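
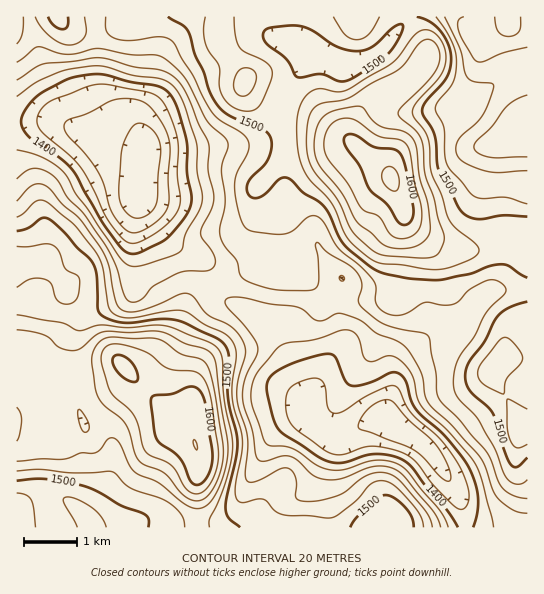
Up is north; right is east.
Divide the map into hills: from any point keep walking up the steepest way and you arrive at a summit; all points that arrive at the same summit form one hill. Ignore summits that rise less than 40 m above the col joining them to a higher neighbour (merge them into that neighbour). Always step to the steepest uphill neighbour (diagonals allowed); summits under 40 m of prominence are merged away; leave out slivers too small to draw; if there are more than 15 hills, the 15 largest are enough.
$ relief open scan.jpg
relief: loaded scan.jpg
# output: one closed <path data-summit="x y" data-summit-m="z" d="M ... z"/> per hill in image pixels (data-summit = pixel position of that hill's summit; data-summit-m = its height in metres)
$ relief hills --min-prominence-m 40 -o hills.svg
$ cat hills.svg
<path data-summit="391 179" data-summit-m="1626" d="M527 16l-510 0-1 105 43 0 16 8 39 10 25 10 4 4-3 12 0 26 4 16 5 8 26 30 23 11 9 7 10 27 10 11 20 10 29 19 25 56 3 8-1 17 4 8 16 14 12 6 6 0 26-16 14-4 7 0-1-9 6-21 3-24 10-13 31-21 26-8 14-20 13-11 15-3 23 1z"/><path data-summit="195 445" data-summit-m="1620" d="M59 121l-43 1 0 405 449 1-4-25-8-17-22-35-13-11-29-20-6-1-16 4-26 16-6 0-12-6-16-14-4-8 1-17-3-8-25-56-29-19-20-10-10-11-10-27-9-7-23-11-11-11-20-27-4-16 0-26 3-12-17-10-43-11z"/><path data-summit="523 427" data-summit-m="1537" d="M522 289l-32 3-13 11-14 20-24 6-9 6-30 23-5 12 0 12-8 28 1 9 35 25 12 13 25 42 6 29 62-1 0-236z"/>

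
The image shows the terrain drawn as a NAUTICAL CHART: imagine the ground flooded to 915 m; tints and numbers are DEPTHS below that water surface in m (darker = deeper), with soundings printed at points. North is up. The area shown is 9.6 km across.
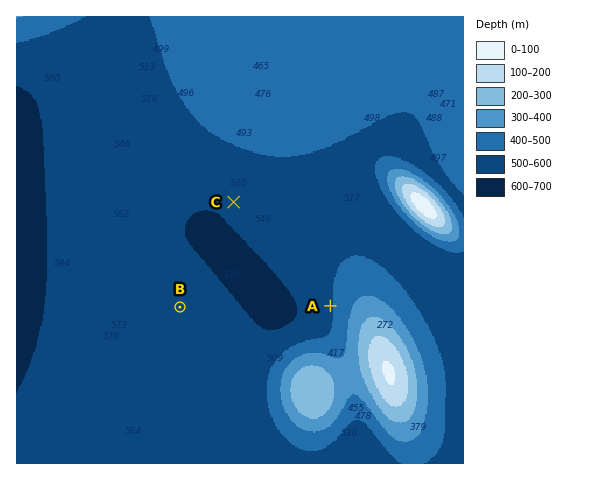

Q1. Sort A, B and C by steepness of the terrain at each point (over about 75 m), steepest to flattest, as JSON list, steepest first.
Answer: ["A", "C", "B"]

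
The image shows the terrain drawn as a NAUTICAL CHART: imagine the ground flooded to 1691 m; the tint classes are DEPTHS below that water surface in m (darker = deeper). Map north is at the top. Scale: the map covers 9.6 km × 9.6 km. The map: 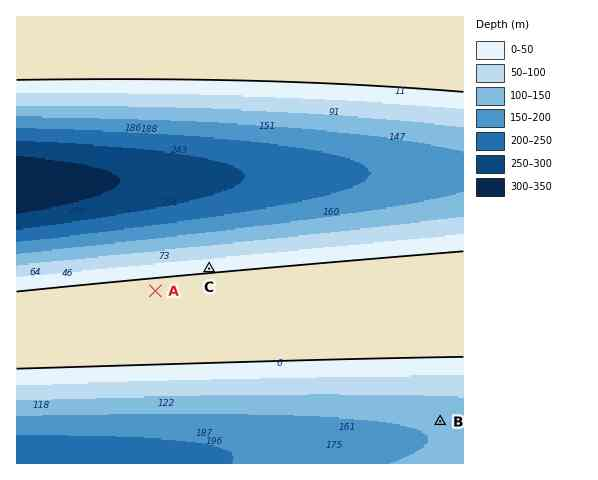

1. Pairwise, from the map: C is lower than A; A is higher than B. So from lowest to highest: B C A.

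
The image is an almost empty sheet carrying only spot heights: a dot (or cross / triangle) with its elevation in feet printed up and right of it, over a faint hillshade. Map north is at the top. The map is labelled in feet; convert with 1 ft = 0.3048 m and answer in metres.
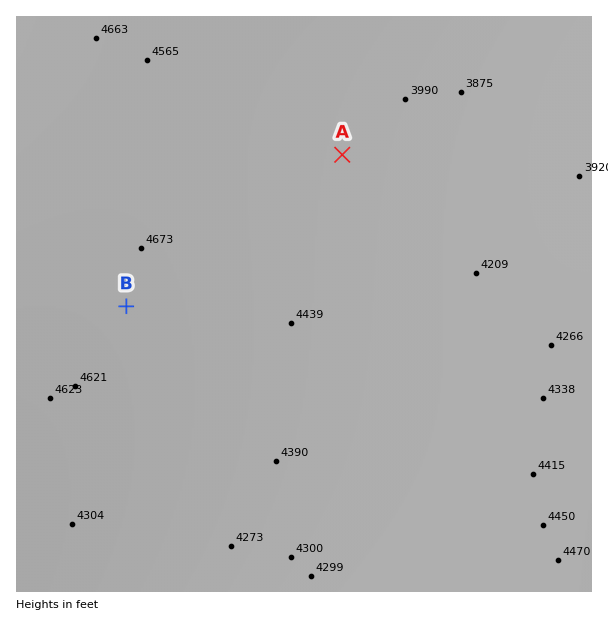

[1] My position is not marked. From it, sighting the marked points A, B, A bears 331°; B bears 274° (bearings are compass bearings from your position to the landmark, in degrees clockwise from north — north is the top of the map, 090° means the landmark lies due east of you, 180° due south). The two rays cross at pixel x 438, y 328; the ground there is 1310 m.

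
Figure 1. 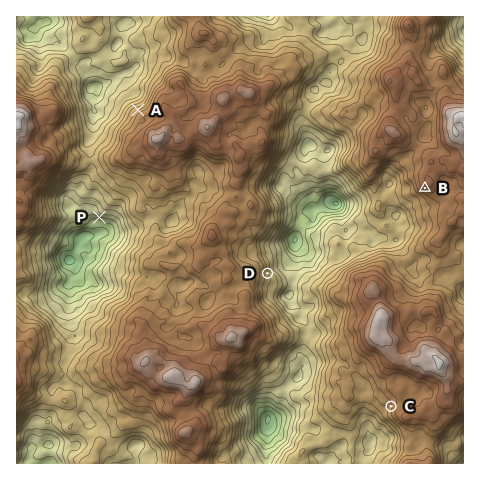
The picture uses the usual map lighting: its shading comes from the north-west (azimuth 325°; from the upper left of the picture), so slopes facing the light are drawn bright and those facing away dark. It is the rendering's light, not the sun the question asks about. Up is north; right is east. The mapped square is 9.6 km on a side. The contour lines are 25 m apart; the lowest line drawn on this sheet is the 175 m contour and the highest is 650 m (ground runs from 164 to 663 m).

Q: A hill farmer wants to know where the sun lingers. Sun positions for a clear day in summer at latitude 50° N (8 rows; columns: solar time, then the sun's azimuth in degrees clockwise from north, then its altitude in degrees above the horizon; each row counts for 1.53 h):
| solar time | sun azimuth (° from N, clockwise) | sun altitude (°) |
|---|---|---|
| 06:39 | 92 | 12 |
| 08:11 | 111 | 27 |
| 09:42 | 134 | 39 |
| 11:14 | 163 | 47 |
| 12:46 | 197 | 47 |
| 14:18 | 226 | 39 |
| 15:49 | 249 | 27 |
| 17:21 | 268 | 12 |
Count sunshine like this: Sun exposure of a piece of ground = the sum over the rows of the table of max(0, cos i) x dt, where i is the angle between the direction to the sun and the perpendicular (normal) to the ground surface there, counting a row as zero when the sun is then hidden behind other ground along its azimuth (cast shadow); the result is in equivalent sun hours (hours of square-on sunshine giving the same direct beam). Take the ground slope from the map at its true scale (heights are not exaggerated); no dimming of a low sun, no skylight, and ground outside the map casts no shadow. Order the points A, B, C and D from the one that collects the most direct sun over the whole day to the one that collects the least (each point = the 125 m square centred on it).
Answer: B > C > D > A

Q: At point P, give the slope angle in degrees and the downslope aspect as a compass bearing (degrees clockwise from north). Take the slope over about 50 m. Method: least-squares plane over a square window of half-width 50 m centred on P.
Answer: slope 21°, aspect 203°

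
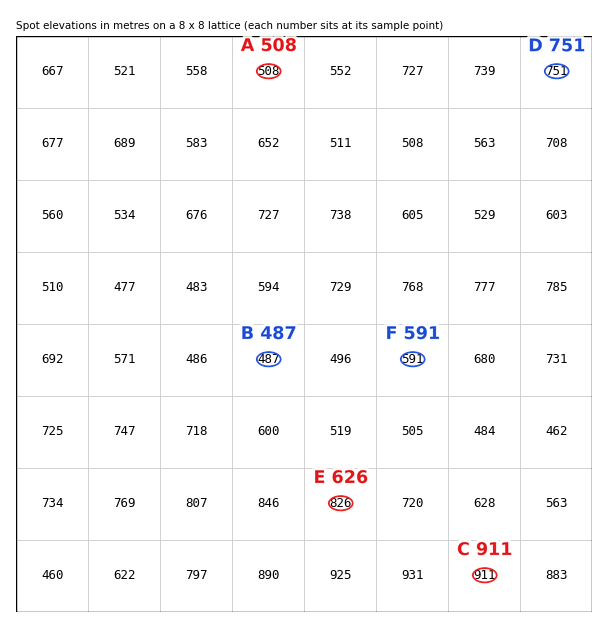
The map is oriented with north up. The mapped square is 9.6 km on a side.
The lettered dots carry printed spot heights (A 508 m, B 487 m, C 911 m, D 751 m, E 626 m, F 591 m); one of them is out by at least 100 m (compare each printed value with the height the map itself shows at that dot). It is E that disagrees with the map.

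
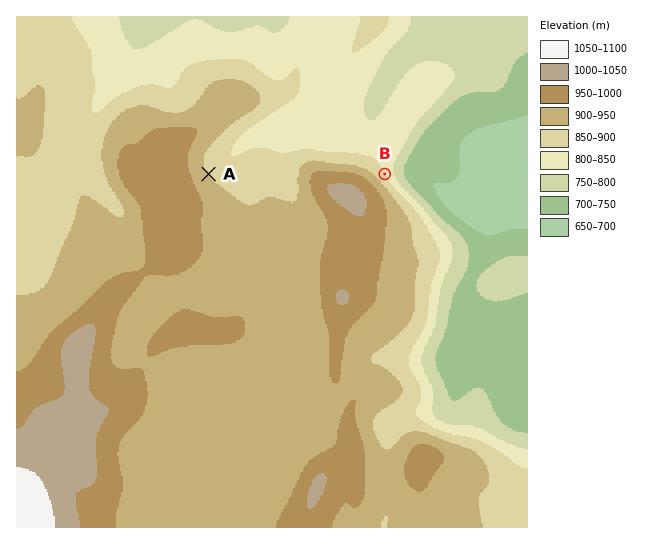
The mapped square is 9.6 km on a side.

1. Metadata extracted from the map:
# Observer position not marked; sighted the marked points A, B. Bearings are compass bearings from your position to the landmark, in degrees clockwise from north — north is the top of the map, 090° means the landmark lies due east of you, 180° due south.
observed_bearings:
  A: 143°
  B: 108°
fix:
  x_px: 152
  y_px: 98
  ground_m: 880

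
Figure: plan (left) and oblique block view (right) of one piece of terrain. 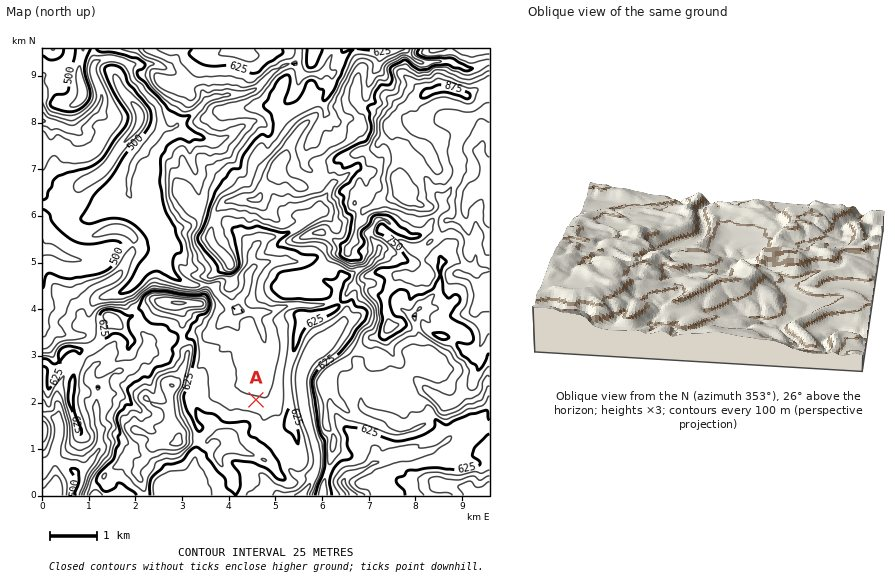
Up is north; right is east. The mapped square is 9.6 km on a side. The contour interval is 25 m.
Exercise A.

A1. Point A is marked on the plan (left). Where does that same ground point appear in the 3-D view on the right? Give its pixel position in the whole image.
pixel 735 229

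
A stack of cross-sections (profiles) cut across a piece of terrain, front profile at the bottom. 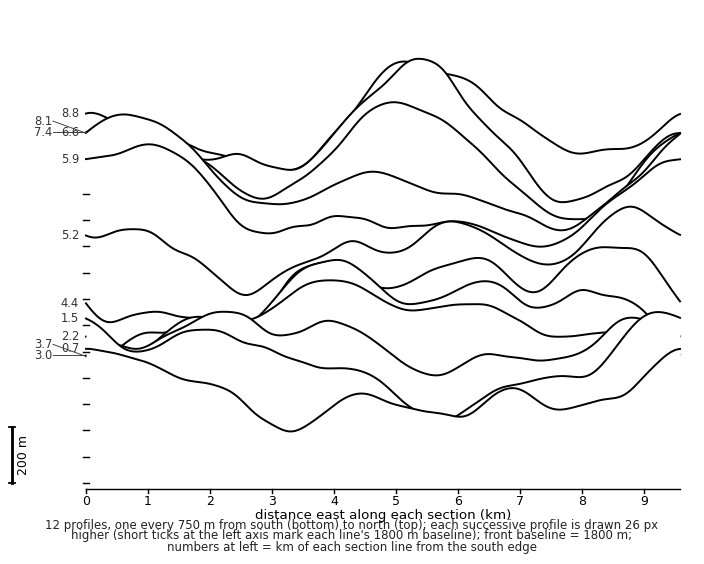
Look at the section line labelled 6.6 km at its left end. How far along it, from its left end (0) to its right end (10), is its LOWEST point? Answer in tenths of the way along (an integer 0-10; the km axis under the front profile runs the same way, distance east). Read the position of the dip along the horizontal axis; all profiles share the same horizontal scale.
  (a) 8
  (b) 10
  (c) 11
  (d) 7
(a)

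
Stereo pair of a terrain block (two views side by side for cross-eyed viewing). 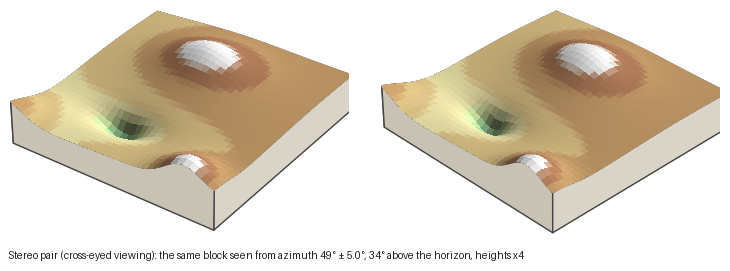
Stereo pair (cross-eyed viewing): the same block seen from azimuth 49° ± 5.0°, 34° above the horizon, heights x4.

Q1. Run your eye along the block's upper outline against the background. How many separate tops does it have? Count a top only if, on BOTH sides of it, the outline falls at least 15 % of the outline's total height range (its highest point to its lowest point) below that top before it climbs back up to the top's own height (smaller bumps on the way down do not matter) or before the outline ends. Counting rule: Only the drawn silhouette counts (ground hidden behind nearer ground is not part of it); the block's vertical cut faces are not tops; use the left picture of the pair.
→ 1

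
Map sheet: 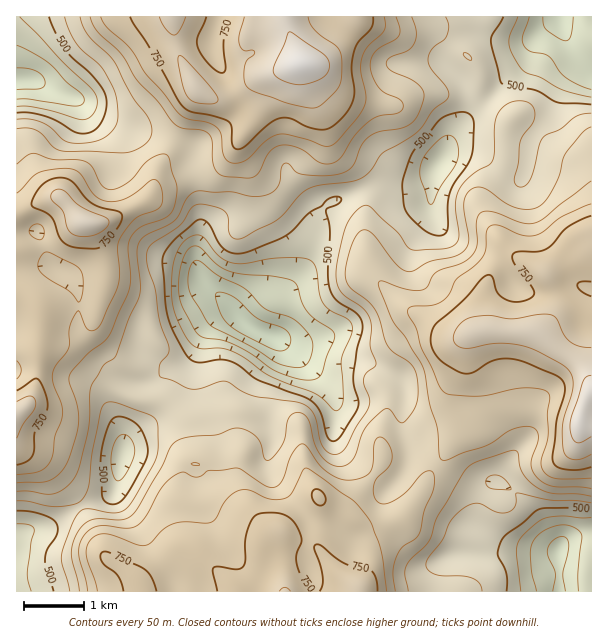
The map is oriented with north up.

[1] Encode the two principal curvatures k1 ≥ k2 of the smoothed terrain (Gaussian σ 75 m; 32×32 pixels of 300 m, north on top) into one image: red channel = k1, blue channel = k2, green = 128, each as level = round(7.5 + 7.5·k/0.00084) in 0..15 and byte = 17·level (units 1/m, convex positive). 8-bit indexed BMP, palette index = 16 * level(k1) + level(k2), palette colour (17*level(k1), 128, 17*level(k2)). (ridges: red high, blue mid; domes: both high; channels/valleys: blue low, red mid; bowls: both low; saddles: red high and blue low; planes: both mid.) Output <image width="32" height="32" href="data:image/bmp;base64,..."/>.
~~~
<image width="32" height="32" href="data:image/bmp;base64,Qk02CAAAAAAAADYEAAAoAAAAIAAAACAAAAABAAgAAAAAAAAEAAATCwAAEwsAAAABAAAAAAAAAIAAABGAAAAigAAAM4AAAESAAABVgAAAZoAAAHeAAACIgAAAmYAAAKqAAAC7gAAAzIAAAN2AAADugAAA/4AAAACAEQARgBEAIoARADOAEQBEgBEAVYARAGaAEQB3gBEAiIARAJmAEQCqgBEAu4ARAMyAEQDdgBEA7oARAP+AEQAAgCIAEYAiACKAIgAzgCIARIAiAFWAIgBmgCIAd4AiAIiAIgCZgCIAqoAiALuAIgDMgCIA3YAiAO6AIgD/gCIAAIAzABGAMwAigDMAM4AzAESAMwBVgDMAZoAzAHeAMwCIgDMAmYAzAKqAMwC7gDMAzIAzAN2AMwDugDMA/4AzAACARAARgEQAIoBEADOARABEgEQAVYBEAGaARAB3gEQAiIBEAJmARACqgEQAu4BEAMyARADdgEQA7oBEAP+ARAAAgFUAEYBVACKAVQAzgFUARIBVAFWAVQBmgFUAd4BVAIiAVQCZgFUAqoBVALuAVQDMgFUA3YBVAO6AVQD/gFUAAIBmABGAZgAigGYAM4BmAESAZgBVgGYAZoBmAHeAZgCIgGYAmYBmAKqAZgC7gGYAzIBmAN2AZgDugGYA/4BmAACAdwARgHcAIoB3ADOAdwBEgHcAVYB3AGaAdwB3gHcAiIB3AJmAdwCqgHcAu4B3AMyAdwDdgHcA7oB3AP+AdwAAgIgAEYCIACKAiAAzgIgARICIAFWAiABmgIgAd4CIAIiAiACZgIgAqoCIALuAiADMgIgA3YCIAO6AiAD/gIgAAICZABGAmQAigJkAM4CZAESAmQBVgJkAZoCZAHeAmQCIgJkAmYCZAKqAmQC7gJkAzICZAN2AmQDugJkA/4CZAACAqgARgKoAIoCqADOAqgBEgKoAVYCqAGaAqgB3gKoAiICqAJmAqgCqgKoAu4CqAMyAqgDdgKoA7oCqAP+AqgAAgLsAEYC7ACKAuwAzgLsARIC7AFWAuwBmgLsAd4C7AIiAuwCZgLsAqoC7ALuAuwDMgLsA3YC7AO6AuwD/gLsAAIDMABGAzAAigMwAM4DMAESAzABVgMwAZoDMAHeAzACIgMwAmYDMAKqAzAC7gMwAzIDMAN2AzADugMwA/4DMAACA3QARgN0AIoDdADOA3QBEgN0AVYDdAGaA3QB3gN0AiIDdAJmA3QCqgN0Au4DdAMyA3QDdgN0A7oDdAP+A3QAAgO4AEYDuACKA7gAzgO4ARIDuAFWA7gBmgO4Ad4DuAIiA7gCZgO4AqoDuALuA7gDMgO4A3YDuAO6A7gD/gO4AAID/ABGA/wAigP8AM4D/AESA/wBVgP8AZoD/AHeA/wCIgP8AmYD/AKqA/wC7gP8AzID/AN2A/wDugP8A/4D/AJWGdHTmprioc4eGt5eFxrZxltj7p3KVpqiouaiFlJDnhaekpvnHyKWViKeWhZallHPnldXUYnBxhIS2t3WEkOiEpqLp/tmllLi4qIWGqJeVtqZTpbW0uIJzhaWjY1JA1mFgcNP618GWp5eFhYeoyreUhIa2trjKhHR2pcWFY1CwZISwwMBAotamhoaGqNfIobS2x6ak2MaWdIWoytSSdYN1tra1olB02MmXlpfYtnG0+/e1pVGV17iFlJaUsMWXprfXt7amcHGn5pWFhbRiYbb2k5LUpoK3xpZjUoLU+9m36Miot3VQUXPnyriWx4OB+PVwobbpk4a2xpWEkLL3+MqWdZfIhmBRpNWVhXa4pWH19ECT6umCdZa4ybiEYGL4+saFp7mUcHOzpZeGh6aFk/r5gHHX5oOUpqeXl6ajoPj5+emmp6Gy9+enh4eXuLbl+OSQUaHmgqLXlYWHh4Zwkvbj9WOElLWUdJeWl6im1ceEoICU+sdgg+aml4Z2dVJg96L1hHV1lqeWpKSmytm2YmCCpaXFomFz1qenZWR1luTluOmnxpWjdKf4sqPpuJFgcnSVpsa3k8bauaeWlrfX1paW13aV6ZZy19ZkcqFwgGBzlHJAk8aGxbjJ2ef32LiGZKbJloTop3LmpHSGcHC3uLWopVKSxunmpainp5Wnt6eWt6mWhMfYpdeVYnJwhLeXlZTU2eb21oRjhbalU3GylXWVhXN0p+m3lcZQcKO0k4RkcrbsyNeEpNfW2NdxptqFdaaDgoPE5pVSxFBw2ciWhoaRk9nZp2OjpoOz5Mbnx6WXlZDVyNWycWGyYKDr26eWppSBx+mXhpRSUIL556S0x5iTMLb7+/jDttmxkLa3t6eEhZK26IaXdWCD9viWc5XJ6PT19/WTwvT666Byk4SWuIVycYLVhZVjgMj4tWRTZJWFhej9t0FChfm30sWXlramxYNxkKKWppOgx/mlY1R1lYWVw7f2tIWE6LWDo+XGtmOT1trXpYa2YlBy1LSWdIaXhqfEgabUpnWl1XRh5/mVQVKV56VkdbV0YGGlpqd0lqiY6tqUYoK0ZHOykDCx+dajprjYlmN1tqdxgZant4SUhbnJx6RwccSVZZLmxvOUxqSGuLm5tNbbuIOSk6bryKS015GAgEBQtaV0lfz55qSWlaimlsnExcnX58SlobbJtrSkYGCShaWWlqe2+MeApdjHuKjXxnNzhpeVgce1o4SVc3CFdIaohmWmmMf2c3C2hLfr+uq1UjCBk2Km6ZeWhKeEg5aVp6eUpraXxrRRk9h0ldaWpOO0lNallbampINhlpKmlpWXlcjIl4fYp4SByJan1mRzturmtpWXh4a3p4ODcdc="/>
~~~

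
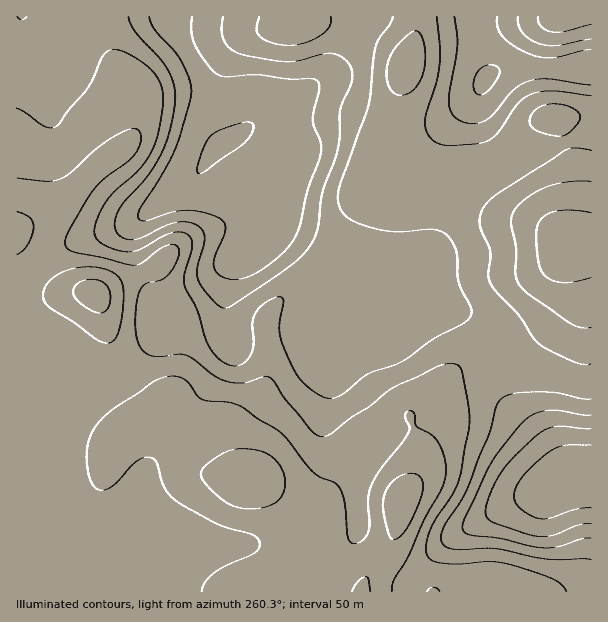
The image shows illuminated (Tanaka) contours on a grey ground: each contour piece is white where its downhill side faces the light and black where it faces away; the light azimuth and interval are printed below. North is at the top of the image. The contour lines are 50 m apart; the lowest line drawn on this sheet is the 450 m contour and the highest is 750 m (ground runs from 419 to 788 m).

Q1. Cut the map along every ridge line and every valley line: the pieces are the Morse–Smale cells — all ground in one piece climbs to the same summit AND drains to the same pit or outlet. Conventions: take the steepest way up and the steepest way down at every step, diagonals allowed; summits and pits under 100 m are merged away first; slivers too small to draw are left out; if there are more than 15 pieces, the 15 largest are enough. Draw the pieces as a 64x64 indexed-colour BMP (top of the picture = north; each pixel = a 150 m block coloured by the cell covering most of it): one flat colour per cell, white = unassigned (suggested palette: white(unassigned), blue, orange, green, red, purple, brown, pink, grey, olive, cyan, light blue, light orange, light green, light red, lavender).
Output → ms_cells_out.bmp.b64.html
<image width="64" height="64" href="data:image/bmp;base64,Qk12CAAAAAAAAHYAAAAoAAAAQAAAAEAAAAABAAQAAAAAAAAIAAATCwAAEwsAABAAAAAAAAAA////ALR3HwAOf/8ALKAsACgn1gC9Z5QAS1aMAMJ34wB/f38AIr28AM++FwDox64AeLv/AIrfmACWmP8A1bDFACIiIiIiIiIiIiIiIiIiIiIiIiIiIiIiIiIiIiIiIiIiIiIiIiIiIiIiIiIiIiIiIiIiIiIiIiIiIiIiIiIiIiIiIiIiIiIiIiIiIiIiIiIiIiIiIiIiIiIiIiIiIiIiIiIiIiIiIiIiIiIiIiIiIiIiIiIiIiIiIiIiIiIiIiIiIiIiIiIiIiIiIiIiIiIiIiIiIiIiIiIiIiIiIiIiIiIiIiIiIiIiIiIiIiIiIiIiIiIiIiIiIiIiIiIiIiIiIiIiIiIiIiIiIiIiIiIiIiIiIiIiIiIiIiIiIiIiIiIiIiIiIiIiIiIiIiIiIiIiIiEiIiIiIiIiIiIiIiIiIiIiIiIiIiIiIiIiIiIiIiIhESIiIiIiIiIiIiIiIiIiIiIiIiIiIiIiIiIiIiIiIhEREiIiIiIiIiIiIiIiIiIiIiIiIiIiIiIiIiIiIiIhEREREREREiIiIiIiIiIiIiIiIiIiIiIiIiIiIiIiIhERERERERERIiIiIiIiIiIiIiIiIiIiIiIiIiIiIiEREREREREREREiIiIiIiIiIiIiIiIiIiIiIiIiIiIhERERERERERERERIiIiIiIiIiJmYiIiIiIiIiIiIiIhEREREREREREREREiIiIiIiIiImZiIiIiIiIiIiIiIhERERERERERERERESIiIiIiIiImZmIiIiIiIiIiIiIhERERERERERERERERIiIiIiIiIiZmYiIiIiIiIiIiIhERERERERERERERERIiIiIiIiIiZmZiIiIiIiIiIiEREREREREREREREREREiIiIiIiIiJmZmIiIiIiIiIiERERERERERERERERERESIiIiIiIiJmZmYiIiIiIiIiIRERERERERERERERERERESIiIiIiImZmZiIiIiIiIiIREREREREREREREREREREREiIiIiIiZmZmIiIiIiIiIhERERERERERERERERERERESIiIiIiJmZmYiIiIiIiIhEREREREREREREREREREREREiIiIiImZmZiIiIiIiIhERERERERERERERERERERERERIiIiIiZmZmIiIiIiIhERERERERERERERERERERERERESIiIiZmZmYiIiIiIiERERERERERERERERERERERERERERERJmZmZiIiIiIiEREREREREREREREREREREREREREREREzZmZmIiIiIiIREREREREREREREREREREREREREREREzM2ZmYiIiIiIhEREREREREREREREREREREREREREREzMzNmZiIiIiIiERERERERERERERERERERERERERERMzMzM2ZmIiIiIiERERERERERERERERERERERERERMzMzMzMzNmYREiIiIRERERERERERERERERERERERETMzMzMzMzM2ZhEREREREREREREREREREREREREREREzMzMzMzMzMzNmEREREREREREREREREREREREREREREzMzMzMzMzMzNmYRERERERERERERERERERERERERERERMzMzMzMzMzM2ZhERERERERERERERERERERERERERERETMzMzMzMzMzZmEREREREREREREREREREREREREREREREzMzMzMzMzNmYRERERERERERERERERERERERERERERERMzMzMzMzMzMxEREREREREREREREREREREREREREREREzMzMzMzM0QzERERERERERERERERERERERERERERERERMzMzMzM0RDMREREREREREREREREREREREREREREREREzMzMzREREMxERERERERERERERERERERERERERERERERMzNEREREQzERERERERERERERERERERERERERERERERETRERERERDMRERERERERERERERERERERERERERERERERREREREREMxERERERERERERERERERERERERERERVVVVVUREREREQzERERERERERERERERERERERERERFVVVVVVVVERERERDMREREREREREREREREREREREREREVVVVVVVVUREREREMxERERERERERERERERERERERERERVVVVVVVVVEREREQzEREREREREREREREREREREREREREVVVVVVVVEREREQzMRERERERERERERERERERERERERERVVVVVVVURERERDMxERERERERERERERERERERERERERFVVVVVVVREREREMzERERERERERERERERERERERERERERVVVVVVREREREMzMRERERERERERERERERERERERERERFVVVVVVERERERERBEREREREREREREREREREREREREREVVVVVVUREREREREERERERERERERERERERERERERERERFVVVVVREREREREQREREREREREREREREREREREREREREVVVVVVURERERERBERERERERERERERERERERERERERERVVVVVVREREREREERERERERERERERERERERERERERERFVVVVVV3d3d3d3cRERERERERERERERERERERERERERERVVVVVXd3d3d3dxERERERERERERERERERERERERERERFVVVVVd3d3d3d3EREREREREREREREREREREREREREREVVVVVd3d3d3d3cRERERERERERERERERERERERERERERFVVVV3d3d3d3dxEREREREREREREREREREREREREREREVVVVXd3d3d3d3"/>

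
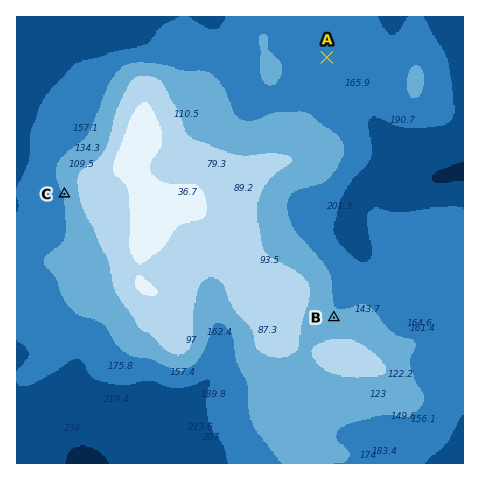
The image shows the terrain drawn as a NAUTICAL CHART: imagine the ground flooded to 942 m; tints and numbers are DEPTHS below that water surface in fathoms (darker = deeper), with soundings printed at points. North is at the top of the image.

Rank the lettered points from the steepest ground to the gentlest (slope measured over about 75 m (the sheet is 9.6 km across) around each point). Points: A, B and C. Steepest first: C B A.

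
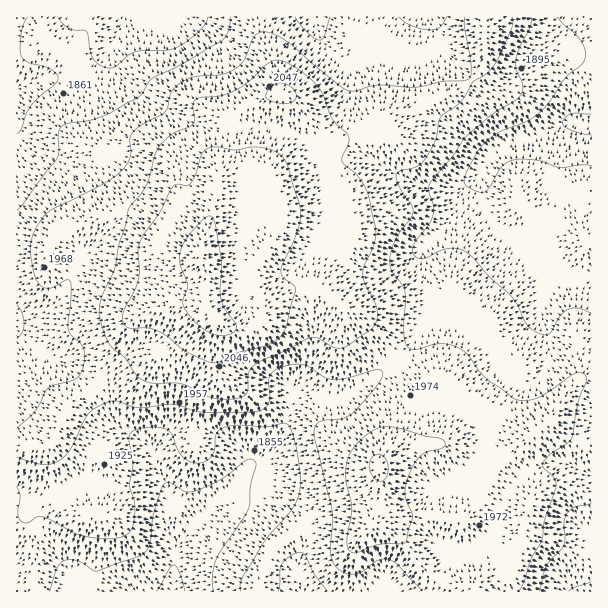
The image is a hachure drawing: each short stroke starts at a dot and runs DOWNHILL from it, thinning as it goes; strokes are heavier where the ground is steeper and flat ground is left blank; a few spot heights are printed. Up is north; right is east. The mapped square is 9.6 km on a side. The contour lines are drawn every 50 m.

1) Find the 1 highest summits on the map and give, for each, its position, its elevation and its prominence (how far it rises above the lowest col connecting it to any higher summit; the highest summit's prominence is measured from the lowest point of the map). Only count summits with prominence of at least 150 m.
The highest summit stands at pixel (201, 255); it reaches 2138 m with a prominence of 349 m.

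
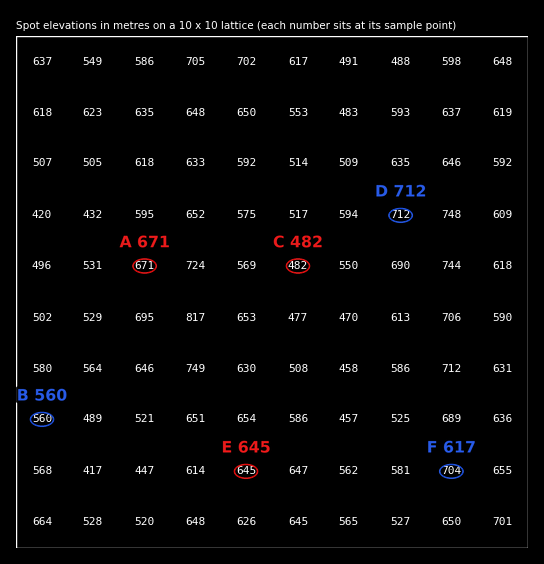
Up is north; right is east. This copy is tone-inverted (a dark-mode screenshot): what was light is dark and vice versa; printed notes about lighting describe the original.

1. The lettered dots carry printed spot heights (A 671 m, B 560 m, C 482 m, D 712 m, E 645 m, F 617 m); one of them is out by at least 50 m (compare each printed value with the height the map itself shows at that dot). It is F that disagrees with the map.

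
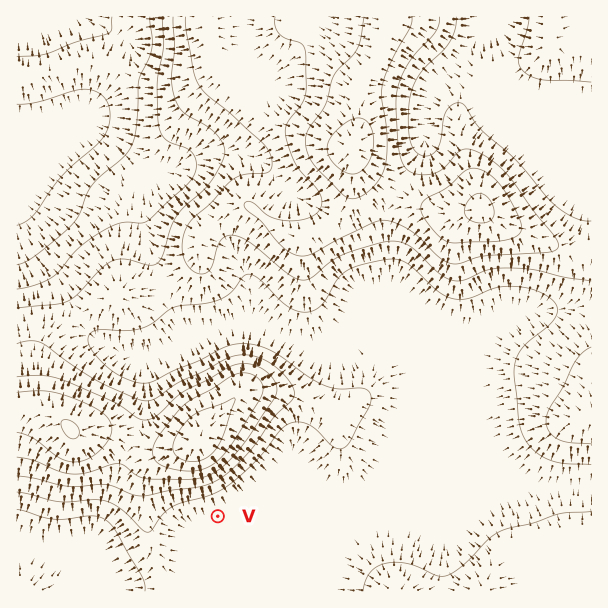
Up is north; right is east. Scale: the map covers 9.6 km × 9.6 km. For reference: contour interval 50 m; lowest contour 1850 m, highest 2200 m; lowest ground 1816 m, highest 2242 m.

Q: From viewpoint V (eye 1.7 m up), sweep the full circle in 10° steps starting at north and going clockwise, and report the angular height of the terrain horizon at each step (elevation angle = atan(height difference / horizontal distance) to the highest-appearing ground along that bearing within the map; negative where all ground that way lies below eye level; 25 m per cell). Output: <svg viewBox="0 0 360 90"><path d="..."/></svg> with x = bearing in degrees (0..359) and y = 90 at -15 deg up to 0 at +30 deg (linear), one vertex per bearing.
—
<svg viewBox="0 0 360 90"><path d="M0 37l10 6 10 6 10 6 10 1 10 2 10 0 10 0 10 1 10 0 10 0 10-1 10 2 10 0 10 0 10 0 10 0 10 0 10 0 10 0 10 0 10 0 10 0 10-1 10-1 10-1 10 0 10-1 10-2 10-3 10-3 10-4 10-4 10-4 10-3 10 1"/></svg>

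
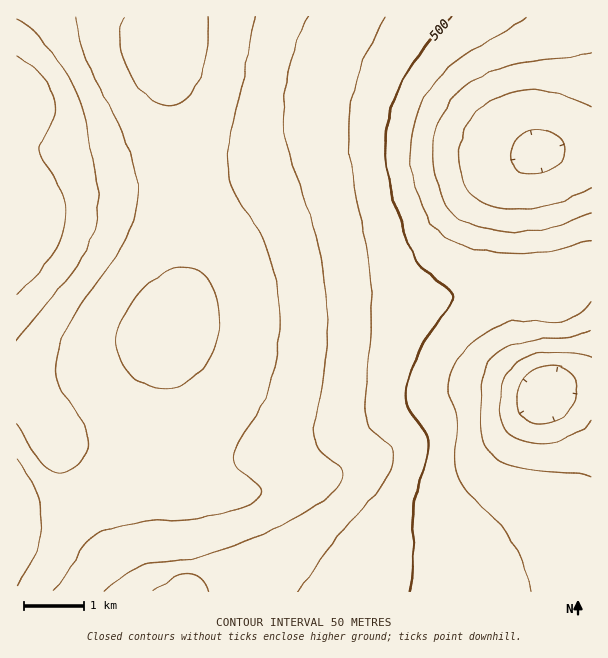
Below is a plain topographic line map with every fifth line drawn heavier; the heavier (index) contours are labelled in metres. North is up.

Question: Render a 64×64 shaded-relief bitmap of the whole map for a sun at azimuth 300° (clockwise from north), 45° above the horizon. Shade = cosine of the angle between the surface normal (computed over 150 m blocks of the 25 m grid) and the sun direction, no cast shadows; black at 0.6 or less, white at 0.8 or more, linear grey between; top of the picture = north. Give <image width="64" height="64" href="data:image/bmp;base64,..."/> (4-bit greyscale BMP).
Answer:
<image width="64" height="64" href="data:image/bmp;base64,Qk12CAAAAAAAAHYAAAAoAAAAQAAAAEAAAAABAAQAAAAAAAAIAAATCwAAEwsAABAAAAAAAAAAAAAAABEREQAiIiIAMzMzAERERABVVVUAZmZmAHd3dwCIiIgAmZmZAKqqqgC7u7sAzMzMAN3d3QDu7u4A////ADMzM0RFVmiaqph2VWZmZmZmZmZmZ3d3d3d3d3d3d3d3MzMzREVWZ4mqqXZmZmZmZmZmZmZmd3d3d3d3d3d3d3dDMzRERVVmd4iId2ZmZmZmZmZmZmZnd3d3d3d3d3d3d0RERERFVWZnd3d2ZmZmZmZmZmZmZmZ3d3d3d3d3d3d3REREREVVVmZ2ZmZmZmZmZmZmZmZmZmd3d3d3d3d3d3dVRERFVVVVVmZmVVVVVVVVVVZmZmZmZnd3d3d3d3d3d1VVVVVVVVVVVVVVVURERERVVVVmZmZmd3d3d3d3d3d3VVVVVVVVRFVVVVVEREREREREVVVWZmZnd3d3eIiHd3dlVmZmZVVVVVVVVVREREMzMzRERFVWZmd3d3iIiIiId2Zmd3d2ZVVWZmZmZVVUREMzMzM0RFVWZnd3iIiIiIiIZmd4mId2Zmd3d3d3ZmZVVEQzMzMzRFVmZ3eIiIiIiIhWZ5qqmYh3d3iIiId3d3ZmVVRDMzMzRFVnd4iImZmIiFVnm8y6mIiIiIiIiIiId3d2ZVRDMyMzRVZ3iImZmZmYRFes3cqZiIiIiIiIiIiIiHd3ZlRDMiM0VWeImZmqqZkzRq3ty6mIh3iId3d3d3d3iIh3dlRDIiNEVniJmqqqqjM2re3LqYh3d3d3d3Zmd3d3d4d3ZlQzIjNFZ4mqu7u6MzWc3LqZiHd3d3ZmZmZmZmd3d3d3ZVQyIzRWeKu8zMtDNYq7upiHd3d3ZmZmZmZmZmZnd3d2ZUMyIzRnms3d3FRGiauqmIh3d3dmZmZVVVVVVmZmZ3dmVDIhI0aKze7tZmaJqqmYiHd3dmZmZVVVVVVVVVVmZmZlQyEBJGm97+53d4mqqZiId3d2ZmZlVVVVVVVVVVVWZmZUIQACR6zv/oiImaqZmIiHd3dmZmVVVVVVVVVEVVVVZlQxAAAli97umZmaqpmZiId3d2ZmZVVVVVVVVEREREVVVDIAAANpvd2qqqqqqZmIiHd3ZmZlVVVVVVVUREREREREMhAAAUabvLqqqqqpmZiId3dmZmVVVVVVVVREREREREMyEAAAJGiau7u7qqqZmIh3d2ZmZVVVVVVVVERVRERDMyIQAAACRnjMu7u6qqmZiId3dmZmVVVVVVVURVVVREMzIhEAAAEjVszMu7u6qpmIh3d2ZmZVVVVVVVVVVVVVRDMiIRERABI03MzMu7uqmZiId3ZmZlVVVVVVVVVVVVVUQzIiIiIhERLd3czMu7qpmYh3d2ZmZVVVVVVVVVVmZlVUQzMzRDIREd3d3czLu6qZiId3ZmZlVVVVVVVVVmZmZlVURERVVDEA3d3d3cy7qqmYh3d2ZmZVVVVVVVVWZnd3ZmVVVWd2QxDd7u3d3Mu6qZiId3ZmZlVVVVVVVVZnd3d3dmZmeIdkId3u7u3dzLuqmYh3d2ZmZVVVVVVVVmd3iIiHd3eImYZC3e7u7t3My6qZmId3ZmZlVVVVVVVVZ3eIiIiIiJmamGTd3u7u3dzLuqmYh3d2ZmZVVVVVVVVmd4iJmZmZmqqpds3d7u7t3Mu6qZiId3ZmZmVVVVVVVWZ3iJmZqqqqu7qYzN3e7t3cy7qpmYh3d2ZmZlVVVVVVVmd4iZqqqru7y6m7zd3d3dzLuqmZiId3ZmZmZVVVVVVVZniJmqu7u7zMy6u8zd3d3Mu6qZiIh3d2ZmZmZVVVVVVWZ4iaq7u8zN3cmrvM3d3cy7qpmIiHd3ZmZmZmVVVVVFVmeJmqu8zM3d2Zq7zM3czLuqmYiHd3d2ZmZmZVVVVERFVniaq7vMzd3Ymau8zMzLu6mYiHd3d3ZmZmZlVVVERERWZ4mqu8zN3diJqrvMzMu6qZiHd3d3d2ZmZmVVVEQzM0VniJqrvMzd14mau7zLu7qpmId3d3d3ZmZmZVVUQzMzNFZ4iaq7zM3XiJqru7u7qpmId3dmZ3dmZmZlVUQzMzM0RWeImau8zMeImqu7u7uqmYh3ZmZmd3ZmZmVVRDMiIjNFVniJmrvMx4iaq7u7uqqZh3dmZmZmdmZmZVVEMiIiM0VWZ3iZq7u4iZqru7u6qZiHdmZmZmZmZmZlVUMyIiIjRFVmd4maq7iZqru7u7qpmIdmZVVVZmZmZmVUQzIhEiM0VWZneJmqqZqru7u7uqmYd2ZVVVVWZmZmZVRDMhERIjRFVmZ3iZmqqrvMzLu6qYh3ZlVVVVZmZmZlVEMyEREiM0VVZmeIiZqrzMzMu6qZiHZlVVVVVWZmZmVVQzIRERIjNFVWZ3iIi7vMzMy7qpmHdmVVREVVVmZmZVVDMiERESI0RVVmd4iLu8zMy7uqmYd2ZVRERFVWZmZlVUQyIRERIjNEVWZnd4u7vMy7u6qZh3ZlVERERVZmZmZVRDMiEREiIzRFVmd3eqq7u7u7qpmHdmVURERFVWZmZlVUQzIhESIjNEVVZnd5mqu7u7uqmYd2ZVREREVVZmZmVVRDMyIiIiM0RFVmZniZqru7u6qZiHZlVERERFVmZmZVVUQzMiIiMzREVWZmaJmqu7u7qpmIdmVUREREVWZmZlVVVEQzMzMzNEVVZmZomaq7u7u6qZh3ZVVERERVZmZmZVVVREQzMzRERVVmZmiZqru7u7qpmHdmVURERFVWZmZlVVVURERERERVVWZmaJmqu7u7uqmYh2ZVVEREVVZmZmVVVVVUREREVVVWZmZoiaq7u7u6qpiHdmVVREVVVmZmVVVVVVVVVVVVVVVmZm"/>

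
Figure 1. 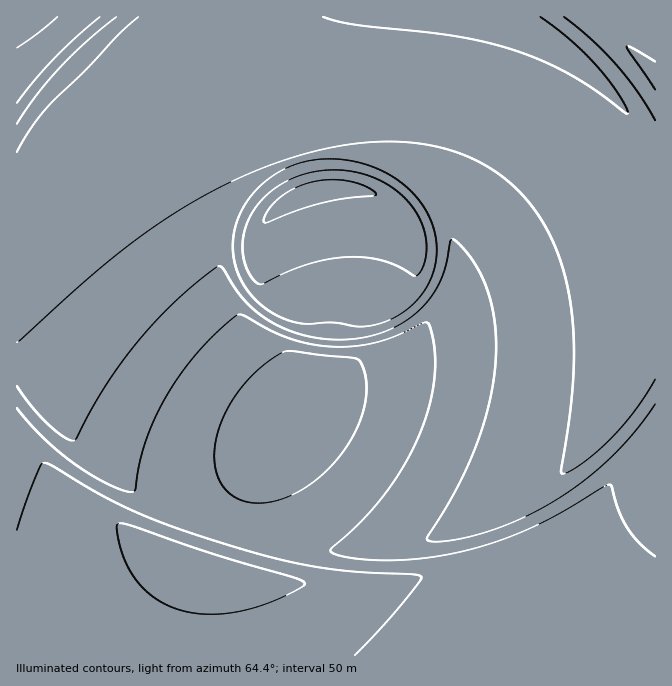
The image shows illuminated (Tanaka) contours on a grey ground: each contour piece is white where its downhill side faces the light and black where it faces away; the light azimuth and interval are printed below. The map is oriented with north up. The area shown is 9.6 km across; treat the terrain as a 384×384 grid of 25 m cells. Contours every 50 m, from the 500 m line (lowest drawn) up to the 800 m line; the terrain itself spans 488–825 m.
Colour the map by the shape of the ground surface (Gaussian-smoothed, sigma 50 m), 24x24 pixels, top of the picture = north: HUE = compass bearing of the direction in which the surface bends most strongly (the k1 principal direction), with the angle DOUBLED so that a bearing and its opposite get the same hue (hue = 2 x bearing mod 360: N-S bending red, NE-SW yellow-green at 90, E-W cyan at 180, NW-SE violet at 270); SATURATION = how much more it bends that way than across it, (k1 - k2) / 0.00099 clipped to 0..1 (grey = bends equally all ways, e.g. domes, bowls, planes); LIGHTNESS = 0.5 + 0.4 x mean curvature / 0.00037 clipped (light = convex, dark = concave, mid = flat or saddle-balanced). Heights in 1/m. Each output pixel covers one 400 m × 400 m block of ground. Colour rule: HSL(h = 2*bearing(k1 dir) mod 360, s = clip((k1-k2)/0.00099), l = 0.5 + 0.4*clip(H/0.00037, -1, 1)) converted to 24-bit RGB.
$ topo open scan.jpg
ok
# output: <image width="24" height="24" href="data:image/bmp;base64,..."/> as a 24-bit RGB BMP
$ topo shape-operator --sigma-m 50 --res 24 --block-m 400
<image width="24" height="24" href="data:image/bmp;base64,Qk32BgAAAAAAADYAAAAoAAAAGAAAABgAAAABABgAAAAAAMAGAAATCwAAEwsAAAAAAAAAAAAAgn2Bgn2Ag31/g31+hH19hH59hIB9g4F8g4N8gYJ7foJ7fIF6eoF6eoB6eoB7eoB8e4B9fIB+fYB+fYB/foB/foB/f4B/f4B/gn2Cg32Bg32BhH2AhX1/hX19hX99hYF9hIN9g4N8gIN7fYJ6eoF6eYF6eYB7eYB8eoB9e4B9fIB+fYB+fYB/foB/f4B/f4B/gXyCg3yDhH2ChX2Chn6Bhn6Ah39+iIGAhI2dkqLGo6/frLLnrKvnp5/emIzFgn2beoKBeoB9e4B+fIB+fYB/foB/foB/f4B/gHyCgXyDhH2EhX2Eh36Dhpikttjq0uf4mr/xK1/km4ITdHAOZ3EOcJISKR3isorv38P306zplYChe4B/fIB/fYB/foB/foB/fnyCgHyDgn2EgpWbvu3xqeXykDEXNBgHTC8QcFgvf3VQgYBheoBfbHpOT2csJ0APFCwHKnsU35fv7bfwl3+ZfIB/fYB/foB/fHuBfnyDj8e9w/fwhxolOAwJf05Hi3+Bi4OEi4SDiYWDhoaDgoSBfoOAfIJ/eoJ/doF7SXRECi0IF3Ye9bjtyY+8fYCAfoCAe3yCmtnAierKMggTcjdDiH+GioKIjIOIjYSHjYWGi4WFiYWFhoWEgYSCfoOCfIKBeoKBeYGBeIB/N21BBywQ5n7C3J3Afn+AktGreuSrLAcZfl5wgn+FhoGHioOJjISJjoWJjoaIjYaIi4aHiIWGhISFgYOEfoKDe4GCeoGBeYCBeX+AXnxsBywZ4HGh1Jetou+0KwgifWB4fH2Df36Eg4CGiIOIi4SJjYaKj4aKj4eJjYeJi4aIiIWHg4OFf4GEfYCDe4CCen+BeX+Ben+AY311Bywh7Z2uWhZYckNven6Be36CfX+DgICFhIKGiYSJjIaJjoeKj4eKj4eKjYaJioWJh4OIgoGFfn+EfH6Den6Cen6Ben6Be36ASHVvE1RPOBA/eX6AeX+Ben+CfICDfoGDgYKFhoSHiYWIjIaJj4eLkomalIiajoWMioOJhYGHgH+FfX2Ee32Cen2Cen2Be32Ae36AEkBFZ092eYCAeYCBeYCBeoGCfIKDf4ODg4SEhYmIsejozO3/sL//w67/7sz/7rTti4KLhICGgH6EfHyDe3yCe3yBe3yBe32AVm96eHx/eYB/eYCAeYGAeYGAeoKBfYOBgISCy/ncBf+gMQoCLSEGJCwHDTEC8wCc/M/hiICIgn6Ff3yEfXuCe3uCe3yBe3yAenyAe39+eoB+eYB+eIB+eIF/eYF/e4J/lb6Haf9XLgUih359ioSDi4OEioF/Bi0i/1JGyZuPhX6GgX2Ef3yDfXuCfHuBfHyAfH2Ae399en99eYB9eIB9eIB9eIF9eYJ95PW2EgIxZ1V6hoaBiISBiYOCioGCX2mCAxAw+OrFhn6FhH2EgXyDf3yCfXyBfXyBfXyAe398en98eYB8eIB8eIB8eIF8eIF78uKyAiI4TGp2g4R+hoV/h4OAiIGAd1Z/HAIx6ffChn6DhH2EgnyDgHyCf3yBfnyBfn2Ae397en98eYB8eYB8eIB7eIB7eIF6spSB/311AzAgcYJvg4R9hYN+hXVzMAMfcP9pnL2KhX2BhH2Cg32DgnyCgHyBf32Bfn2Adn98eoB7eYB7eYB7eIB7eIB7eIB6eIF58LHK/z/JCzMAJDADMCUDMwwANP/Iv/XVhX5+hH1/hH2Ag32Bgn2CgX2BgH2BfnqASG10eoB6eYB6eYB7eYB7eIB6eIB6eIB5eYF5z5LR7Mz/18z/zNf/zOz/mdbXhIB9hH19hH1+g31/gn2Agn2AgX2BgH2BblB4Djg6eIB5eYB6eYB6eYB7eIB7eIB6eIB6eYB5eYB5e4F6fIR8foV8goJ8goF8g398g358g319gn1+gn1/gX2AgX2AgXyAPA9AHW1fN21geYB6eYB6eYB7eYB7eYB7eYB6eYB6eYB5e4B6fYB6foF7gIF7gYF8goB8gn98gn59gn19gX1+gX1/gX1/cT5oZRld8a+6CjUlU3pneYF7eYB7eYB7eYB7eYB7eYB7eoB6e4B6fIB7foB7f4B7gYF8gYB8gX98gX59gX19gX19gX1+fFttMAgjrfG8xI2c6ZG0By0YTXhbeYF8eYB8eYB8eYB8eoB8eoB8e4B7fIB7fYB7foB8gIB8gIB8gH99gX99gX59gX59elRgLAcXjOm0kcqlfYN8ypKv7Z/SCz8XJF8sdYB5eYB9eoB9eoB9e4B9e398fH98fX98foB8f4B9gIB9gH99gH99gHt6YykvOQkUm+7RldC2gH9/"/>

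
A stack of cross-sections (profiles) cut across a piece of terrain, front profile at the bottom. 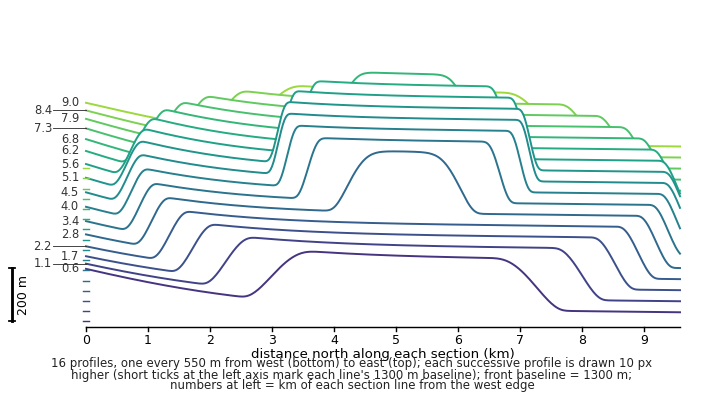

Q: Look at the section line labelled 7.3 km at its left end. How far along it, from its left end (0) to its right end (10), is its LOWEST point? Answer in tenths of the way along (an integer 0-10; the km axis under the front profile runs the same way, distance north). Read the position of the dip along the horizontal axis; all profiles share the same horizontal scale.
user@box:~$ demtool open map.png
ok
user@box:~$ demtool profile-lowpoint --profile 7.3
10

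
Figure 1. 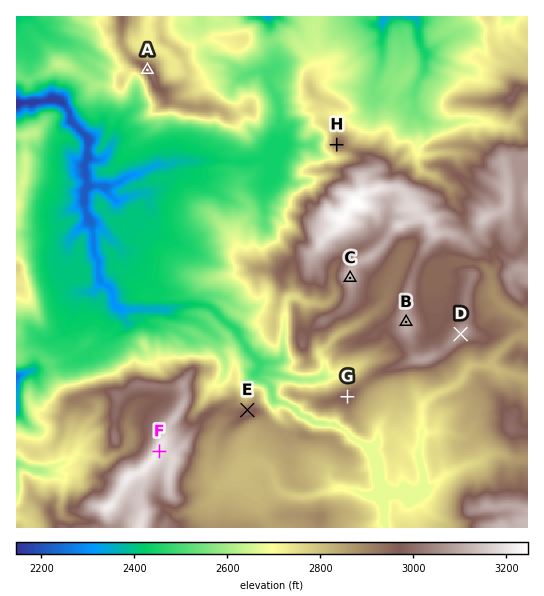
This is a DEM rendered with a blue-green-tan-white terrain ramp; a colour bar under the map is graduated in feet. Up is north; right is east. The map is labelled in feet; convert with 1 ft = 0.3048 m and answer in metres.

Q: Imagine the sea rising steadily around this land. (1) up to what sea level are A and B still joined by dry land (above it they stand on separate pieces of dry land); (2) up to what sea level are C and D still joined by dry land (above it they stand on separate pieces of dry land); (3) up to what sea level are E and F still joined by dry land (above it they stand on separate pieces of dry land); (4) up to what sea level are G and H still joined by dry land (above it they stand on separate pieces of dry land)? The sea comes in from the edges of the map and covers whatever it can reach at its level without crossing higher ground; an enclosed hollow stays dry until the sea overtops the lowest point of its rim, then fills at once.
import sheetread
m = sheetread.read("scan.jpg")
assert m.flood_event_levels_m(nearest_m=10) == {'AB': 780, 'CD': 920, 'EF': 890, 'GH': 880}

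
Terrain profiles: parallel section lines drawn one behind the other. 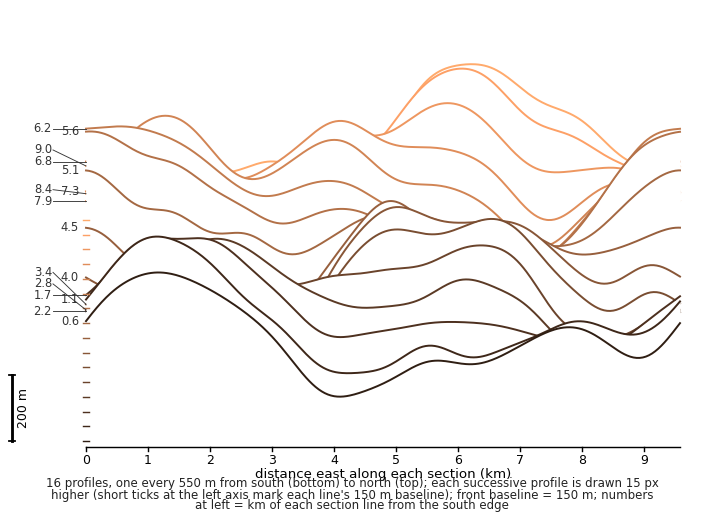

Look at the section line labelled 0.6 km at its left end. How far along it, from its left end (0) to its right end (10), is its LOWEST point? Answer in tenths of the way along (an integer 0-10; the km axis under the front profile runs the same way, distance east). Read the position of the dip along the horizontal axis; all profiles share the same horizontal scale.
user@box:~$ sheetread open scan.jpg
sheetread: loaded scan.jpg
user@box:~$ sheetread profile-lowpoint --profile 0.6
4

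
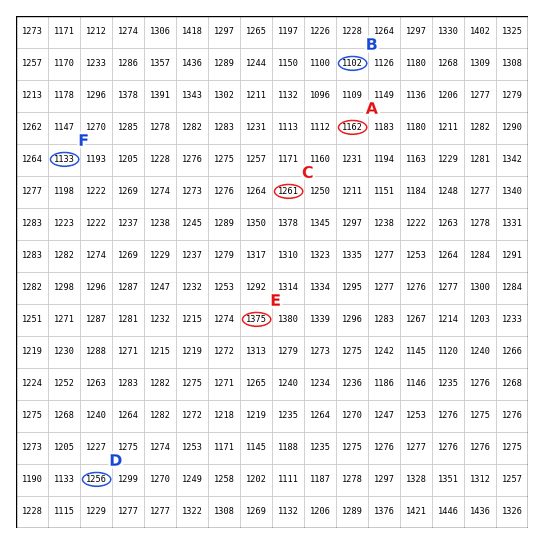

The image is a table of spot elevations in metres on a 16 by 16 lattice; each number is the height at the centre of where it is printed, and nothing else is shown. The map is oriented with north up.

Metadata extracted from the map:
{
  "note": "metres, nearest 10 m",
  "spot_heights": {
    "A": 1160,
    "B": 1100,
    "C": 1260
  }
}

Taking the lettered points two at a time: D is below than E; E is above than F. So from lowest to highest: F D E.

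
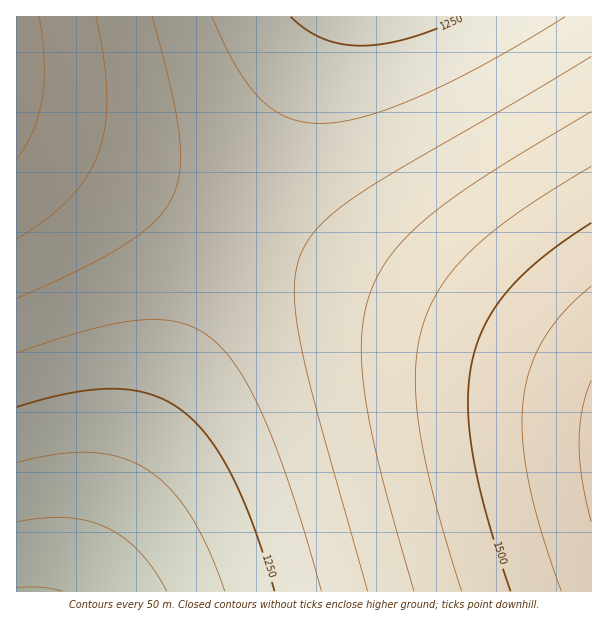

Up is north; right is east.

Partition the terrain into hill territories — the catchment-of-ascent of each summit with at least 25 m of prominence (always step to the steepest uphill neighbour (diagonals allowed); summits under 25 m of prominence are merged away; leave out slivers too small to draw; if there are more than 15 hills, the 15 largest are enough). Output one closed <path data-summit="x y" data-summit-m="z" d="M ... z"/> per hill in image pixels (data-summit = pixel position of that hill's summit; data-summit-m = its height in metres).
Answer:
<path data-summit="591 447" data-summit-m="1610" d="M591 16l-259 0-4 4-248 559-3 13 515-1z"/><path data-summit="17 59" data-summit-m="1472" d="M330 16l-314 1 1 575 59-1z"/>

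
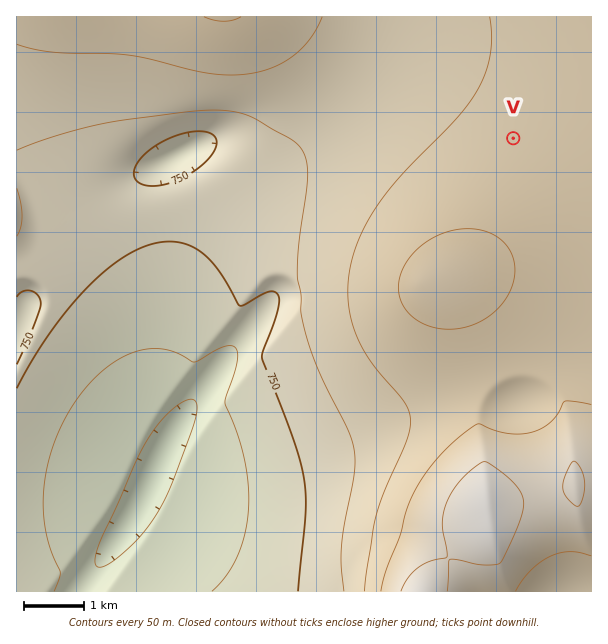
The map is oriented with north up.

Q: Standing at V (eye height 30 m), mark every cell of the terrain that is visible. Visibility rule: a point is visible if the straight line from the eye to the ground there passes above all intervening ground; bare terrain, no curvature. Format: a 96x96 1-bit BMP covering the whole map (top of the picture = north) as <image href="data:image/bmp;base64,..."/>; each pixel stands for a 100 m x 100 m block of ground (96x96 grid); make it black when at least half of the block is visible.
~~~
<image width="96" height="96" href="data:image/bmp;base64,Qk2+BAAAAAAAAD4AAAAoAAAAYAAAAGAAAAABAAEAAAAAAIAEAAATCwAAEwsAAAIAAAAAAAAA////AAAAAAAAAAAAAAAAAfwAAAAAAAAAAAAAAfwAAAAAAAAAAAAAAPgAAAAAAAAAAAAAAPgAAAAAAAAAAAAAAHgAAAAAAAAAAAAAAHAAAAAAAAAAAAAAADAAAAAAAAAAAAAAAAAAAAAAAAAAAAAAAAAAAAAAAAAAAAAAAAAAAAAAAAAAAAAAAAAAAAAAAAAAAAAAAAAAAAAAAAAAAAAAAAAAAAAAAAAAAAAAAAgAAAAAAAAAAAAAAA+BAAAAAAAAAAAAAAfx4AAAAAAAAAAAAAf//AAAAAAAAAAAAAf//4AAAAAAAAAAAAP///gAAAAAAAAAAAH///wAAAAAAAAAAAH///8AAAAAAAAAAAD///8AAAAAAAAAAAB///8AAAAAAAAAAAA///8AAAAAAAAAAAAf//8AAAAAAAAAAAAP//8AAAAAAAAAAAAEB/8AAAAAAAAAAAAAAf8AAAAAAAAAAAAAAP8AAAAAAAAAAAAAAH+AAAAAAAAAAAAAAD+AAAAAAAAAAAAAAD/AAAAAAAAAAAAAAD/gAAAAAAAAAAAAAD/gAAAAAAAAAAAAAB/wAAAAAAAAAAAAAAf4AAAAAAAAAAAAAAH8AAAAAAAAAAAAAAB8AAAAAAAAAAAAAAB+AAAAAAAAAAAAAAA/AAAAAAAAAAAAAAA/gAAAAAAAAAAAAAAfwAAAAAAAAAAAAAAfwAAAAAAAAAAAAAAP4AAAAAAAAAAAAAAP8AAAAAAAAAAAAAAH+AAAAAAAAAAAAAAH/AAAAAAAAAAAAAAH/gAAAAAAAAAAAAAH/wAAAAAAAAAAAAAH/4AAAAAAAAAAAACP/8AAAAAAAAAAAAD//+AAAAAAAAAAAAH///gAAAAAAA//gAf///wAAAAAAB////////4AAAAAAD////////8AAAAAAD////////+AAAAAAH/////////gAAAAAH/////////wAAAAAH/////////8AAAAAP/////////+AAAAAP//////////gAAAAP//////////4AAAAf//////////8AAAAf///////////gAAAf///////////4AAA/////////////AAA//////////P//4AB/////////wAf//gD/////////wAH/////////////wAB/////////////wAA/////////////4AAf////////////8AAP////////////+AAH/////////////gAH/////////////4AH/////////////+AP////////////////////////////////////////////////////////////////////////////////////////////////////////////////////////////////////////////////////////////////////////////////////////////////////////9///+P//////////9///4H//////////8///gD//////////8///AB//////////8f/+AB//////////8="/>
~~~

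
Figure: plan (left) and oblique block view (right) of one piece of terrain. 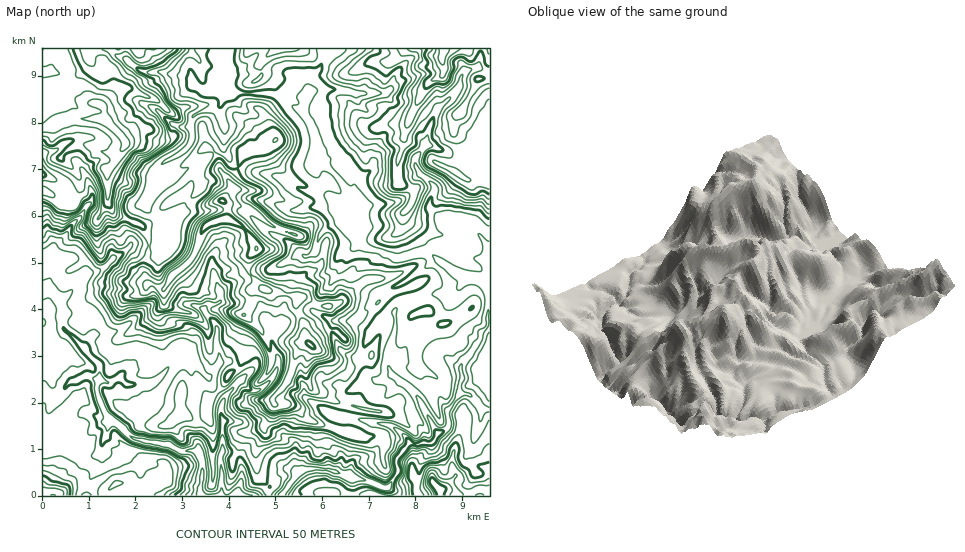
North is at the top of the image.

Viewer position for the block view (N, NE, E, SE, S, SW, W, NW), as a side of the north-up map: SE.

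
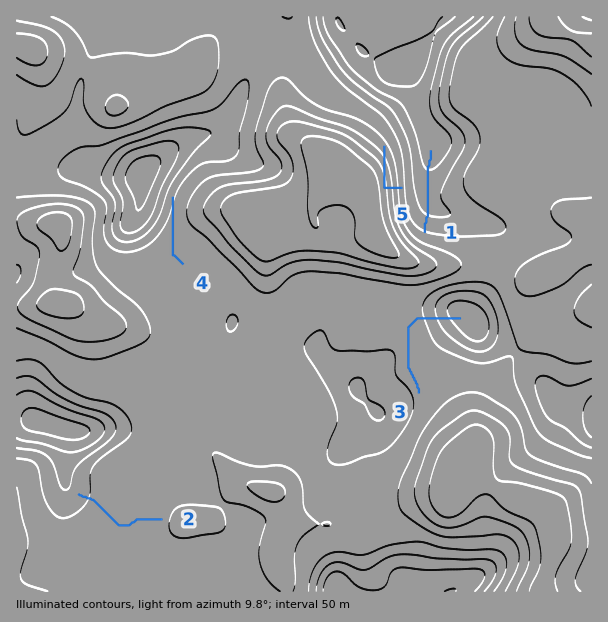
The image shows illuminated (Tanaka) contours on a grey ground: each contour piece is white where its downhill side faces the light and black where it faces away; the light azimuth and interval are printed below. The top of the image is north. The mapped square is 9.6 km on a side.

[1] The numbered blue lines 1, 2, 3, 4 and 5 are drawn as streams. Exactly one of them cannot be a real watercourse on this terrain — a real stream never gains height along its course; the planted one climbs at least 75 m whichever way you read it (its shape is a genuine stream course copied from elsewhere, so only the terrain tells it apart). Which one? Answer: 5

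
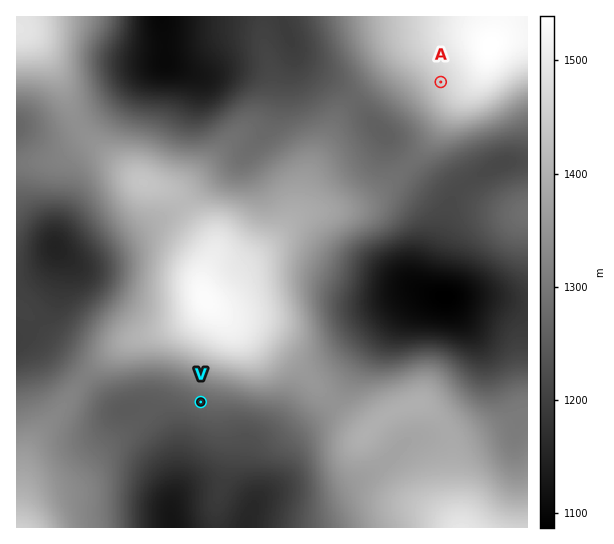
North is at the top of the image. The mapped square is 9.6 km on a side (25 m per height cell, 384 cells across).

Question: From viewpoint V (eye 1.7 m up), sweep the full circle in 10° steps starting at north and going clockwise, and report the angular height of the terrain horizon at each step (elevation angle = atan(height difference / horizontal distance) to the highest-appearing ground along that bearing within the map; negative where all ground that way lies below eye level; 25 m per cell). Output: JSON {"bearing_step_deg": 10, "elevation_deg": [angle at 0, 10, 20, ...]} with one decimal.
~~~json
{"bearing_step_deg": 10, "elevation_deg": [10.4, 11.0, 11.2, 10.8, 10.0, 8.6, 6.9, 5.1, 3.2, 1.9, 2.3, 2.1, 2.0, 0.9, -0.6, -1.9, -2.7, -2.4, -2.7, -3.5, -3.0, -1.0, 0.8, 2.1, 2.2, 1.7, 1.2, 1.1, 1.0, 1.8, 3.2, 4.4, 5.4, 6.8, 8.2, 9.4]}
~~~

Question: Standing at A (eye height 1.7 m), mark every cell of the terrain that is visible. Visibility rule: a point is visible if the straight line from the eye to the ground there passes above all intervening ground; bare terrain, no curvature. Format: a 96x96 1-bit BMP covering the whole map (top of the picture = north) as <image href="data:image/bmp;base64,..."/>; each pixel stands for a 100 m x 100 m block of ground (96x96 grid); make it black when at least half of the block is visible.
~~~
<image width="96" height="96" href="data:image/bmp;base64,Qk2+BAAAAAAAAD4AAAAoAAAAYAAAAGAAAAABAAEAAAAAAIAEAAATCwAAEwsAAAIAAAAAAAAA////AAAAAAAAAAAAAAAAAAAH//8AAAAAAAAAAAAP//8AAAAAAAAAAAAf//8AAAAAAAAAAAA///8AAAAAAAAAAA////8AAAAAAAAAAB////8AAAAAAAAAAB////8AAAAAAAAAAA////8AAAAAAAAAAAf///8AAAAAAAAAAAP///8AAAAAAAAAAAD///8AAAAAAAAAAAB///8AAAAAAAAAAAAf//8AAAAAAAAAAAAH//8AAAAAAAAAAAAD//8AAAAAAAAAAAAD//8AAAAAAAAADwAB//8AAAAAAAAAH+AB//8AAAAAAAAAH/AB//8AAAAAAAAAH/AB//8AAAAAAAAAH/gB//8AAAAAAAAAH/4B//8AAAAAAAAAH//H//8AAAAAAAAAP/////8AAAAAAAAAP/////8AAAAAAAAAf/////8AAAAAAAAA//////8AAAAAAAAB//////8AAAAAAAAD//////wAAAAAAAAH/////+AAAAAAAAAH/////wAAAAAAAAAP/////gAAAAAAAAAP////+AAAAAAAAAAP////8AAAAAAAAAAP////4AAAAAAAAAH/////gAAAAAAAAA//////AAAAAAAAAD/////8AAAAAAAAAH/////4AAAAAAAAAP/////gAAAAAAAAA//////gAAAAAAAAB//////AAAAAAAAAD/////+AAAAAAAAAD////4OAAAAAAAAAH////gAAAAAAAAAAH////AAAAAAAAAAAP///+AAAAAAAAAAAP///8AAAAAAAAAAAP///4AAAAAAAAAAAP///wAAAAAAAAAAAH///wAAAAAAAAAAAD///gAAAAAAAAAAAD///gAAAAAAAAAAAD///gAAAAAAAAAAAD///gAAAAAAAAAAAD///gAAAAAAAAAAAH///wAAAAAAAAAAAH//////gAAAAAAAAP//////gAAAAAAAA///////gAAAAAAAB///////gAAAAAAAH///////gAAAAAAA////////gAAAAAAB////////gAAAAAAD////////gAAAAAAH////////gAAAAAAP////////gAAAAAAP////////AAAAAAAf////////AAAAAAA////////+AAAAAAD////////8AAAAAAP////////4AAAAAA/////////wAAAAAB/////////gAAAAAD///w/////gAAAAAH///gf////AAAAAAP///gP////AAAAAAP///gH////AAAAAAf///gD////AAAAAAf///gD////AAAAAAf///gB////AAAAAA////gB////wAgAAA////gA///+eBwAAB////gA///gf/wACD////gAf/8AP/wAD/////gAf/gAP/wAD/////wAf8AAP/8AD/////8AfwAAP/8AD/////+A/gAAH/gAD//////g/AAABAAAD//////5+AAAAAAAD////+P/8AAAAAAAD////8H/4AAAAAAAD////8H/wAAAAAAAD////8D/AAAAAAAAD////8D8AAAAAAAAA="/>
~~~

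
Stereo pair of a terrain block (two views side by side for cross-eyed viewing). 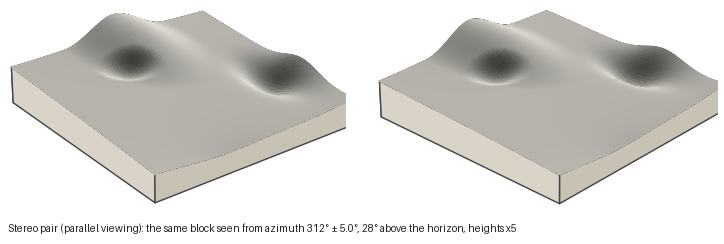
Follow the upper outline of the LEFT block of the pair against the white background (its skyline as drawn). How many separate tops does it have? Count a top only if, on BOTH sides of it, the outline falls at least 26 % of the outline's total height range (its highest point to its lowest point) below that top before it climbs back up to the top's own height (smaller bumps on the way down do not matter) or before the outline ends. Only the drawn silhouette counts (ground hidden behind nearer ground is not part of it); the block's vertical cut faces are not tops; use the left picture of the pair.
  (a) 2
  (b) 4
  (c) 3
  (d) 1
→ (d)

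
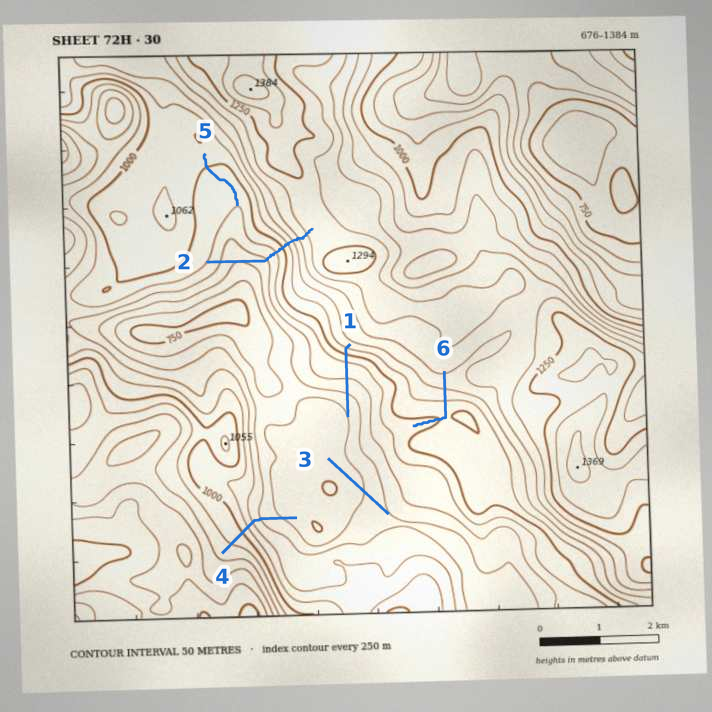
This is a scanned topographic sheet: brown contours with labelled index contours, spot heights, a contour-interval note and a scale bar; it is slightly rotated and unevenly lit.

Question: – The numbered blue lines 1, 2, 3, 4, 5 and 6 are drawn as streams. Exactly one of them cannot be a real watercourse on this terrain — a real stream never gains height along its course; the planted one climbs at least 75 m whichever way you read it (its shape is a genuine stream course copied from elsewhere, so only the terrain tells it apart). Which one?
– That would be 2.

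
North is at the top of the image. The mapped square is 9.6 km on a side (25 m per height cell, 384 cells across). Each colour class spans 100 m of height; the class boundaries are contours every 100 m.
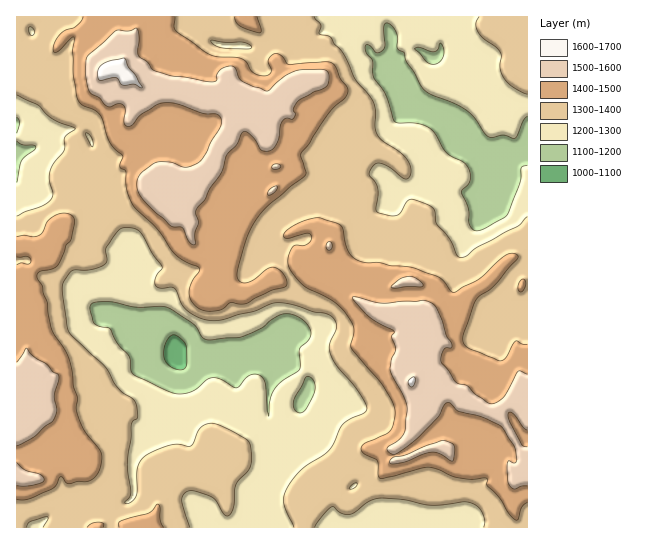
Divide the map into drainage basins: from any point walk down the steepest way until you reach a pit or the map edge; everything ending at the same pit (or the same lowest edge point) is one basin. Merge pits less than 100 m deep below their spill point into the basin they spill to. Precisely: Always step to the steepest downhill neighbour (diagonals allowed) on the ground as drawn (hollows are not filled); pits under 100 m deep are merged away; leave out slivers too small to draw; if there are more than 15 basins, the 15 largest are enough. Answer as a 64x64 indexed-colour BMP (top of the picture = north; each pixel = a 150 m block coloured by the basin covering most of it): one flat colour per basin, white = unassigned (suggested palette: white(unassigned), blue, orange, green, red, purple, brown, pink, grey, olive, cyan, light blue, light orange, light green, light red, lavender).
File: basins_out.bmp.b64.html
<image width="64" height="64" href="data:image/bmp;base64,Qk12CAAAAAAAAHYAAAAoAAAAQAAAAEAAAAABAAQAAAAAAAAIAAATCwAAEwsAABAAAAAAAAAA////ALR3HwAOf/8ALKAsACgn1gC9Z5QAS1aMAMJ34wB/f38AIr28AM++FwDox64AeLv/AIrfmACWmP8A1bDFABERERERERERERERERERERERERERERERERERERERERERERERERERERERERERERERERERERERERERERERERERERERERERERERERERERERERERERERERERERERERERERERERERERERERERERERERERERERERERERERERERERERERERERERERERERERERERERERERERERERERERERERERERERERERERERERERERERERERERERERERERERERERERERERERERERERERERERERERERERERERERERERERERERERERERERERERERERERERERERERERERERERERERERERERERERERERERERERERERERERERERERERERERERERERERERERERERERERERERERERERERERERERERERERERERERERERERERERERERERERERERERERERERERERERERERERERERERERERERERERERERERERERERERERERERERERERERERERERERERERERERERERERERERERERERERERERERERERERERERERERERERERERERERERERERERERERERERERERERERERERERERERERERERERERERERERERERERERERERERERERERERERERERERERERERERERERERERERERERERERERERERERERERERERERERERERERERERERERERERERERERERERERERERERERERERERERERERERERERERERERERERERERERERERERERERERERERERERERERERERERERERERERESERERERERERERERERERERERERERERERERERERERERIiIRERERERERERERERERERERERERERERERERERERERIiIhERERERERERERERERERERERERERERERERERERESIiIiERERERERERERERERERERERERERERERERERERIiIiIiIRERERERERERERERERERERERERERERERERESIiIiIiIhERERERERERERERERERERERERERERERERESIiIiIiIiERERERERERERERERERERERERERERERERERIiIiIiIiIRERERERERERERERERERERERERERERERERESIiIiIiIhERERERERERERERERERERERERERERERERERIiIiIiIiERERERERERERERERERERERERERERERERERIiIiIiIiIREREREREREREREREREREREREREREREREREiIiIiIiIhERERERERERERERERESIiERERERESIiIhEiIiIiIiIiERERERERERERERERERIiIiERERIiIiIiIiIiIiIiIiIREREREREREREREREREiIiIiEREiIiIiIiIiIiIiIiIhERERERERERERERERESIiIiIiESIiIiIiIiIiIiIiIiERERERERERERERERERIiIiIhERIiIiIiIiIiIiIiIiIzMxERERERERERERERESIiIiEREiIiIiIiIiIiIiIiIjMzMRERERERERERERERIiIiERESIiIiIiIiIiIiIiIiMzMxEREREREREREREREiIiIiESIiIiIiIiIiIiIiIiIzMzMRERERERERERERERIiIiIiIiIiIiIiIiIiIiIiIjMzMzERERERERERERERESIiIiIiIiIiIiIiIiIiIiIiMzMzMxERERERERERERERIiIiIiIiIiIiIiIiIiIiIiIzMzMzMzMxERERERERERESIiIiIiIiIiIiIiIiIiIiIjMzMzMzMzMzMREREREREREiIiIiIiIiIiIiIiIiIiIiMzMzMzMzMzMzMRERERERERIiIiIiIiIiIiIiIiIiIiIzMzMzMzMzMzMxEREREREREiIiIiIiIiIiIiIiIiIiIjMzMzMzMzMzMzMREREREREiIiIiIiIiIiIiIiIiIiIiMzMzMzMzMzMzMxERERERESIiIiIiIiIiIiIiIiIiIiIzMzMzMzMzMzMzERERERERIiIiIiIiIiIiIiIiIiIiIjMzMzMzMzMzMzMxERERERIiIiIiIiIiIiIiIiIiIiIiMzMzMzMzMzMzMzEREREREiIiIiIiIiIiIiIiIiIiIiIzMzMzMzMzMzMzMRERERESIiIiIiIiIiIiIiIiIiIiIjMzMzMzMzMzMzMxERERERIiIiIiIiIiIiIiIiIiIiIiMzMzMzMzMzMzMzMRERERIiIiIiIiIiIiIiIiIiIiIiIzMzMzMzMzMzMzMxERERIiIiIiIiIiIiIiIiIiIiIiIjMzMRETMzMzMxERIiIiIiIiIiIiIiIiIiIiIiIiIiIiMzMREREzMzEREREiIiIiIiIiIiIiIiIiIiIiIiIiIiIzMxERERMzIRERESIiIiIiIiIiIiIiIiIiIiIiIiIiIhERERERETIiERERIiIiIiIiIiIiIiIiIiIiIiIiIiIiEREREREREiIiIREiIiIiIiIiIiIiIiIiIiIiIiIiIiIRERERERERIiIhEiIiIiIiIiIiIiIiIiIiIiIiIiIiIhEREREREREiIiIiIiIiIiIiIiIiIiIiIiIiIiIiIiIiERERERERERIiIiIiIiIiIiIiIiIiIiIiIiIiIiIiIiIREREREREREiIiIiIiIiIiIiIiIiIiIiIiIiIiIiIiIhERERERERERIiIiIiIiIiIiIiIiIiIiIiIiIiIiIiIi"/>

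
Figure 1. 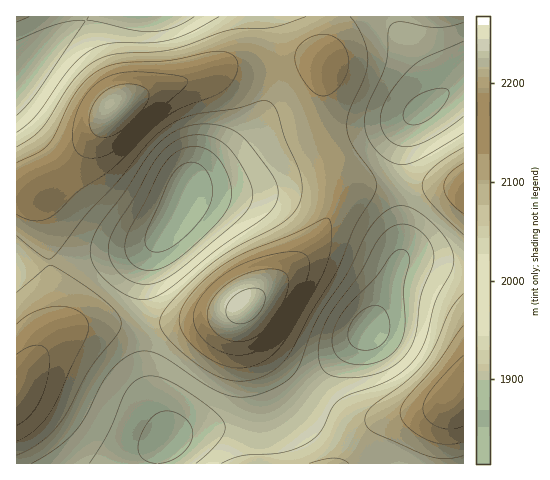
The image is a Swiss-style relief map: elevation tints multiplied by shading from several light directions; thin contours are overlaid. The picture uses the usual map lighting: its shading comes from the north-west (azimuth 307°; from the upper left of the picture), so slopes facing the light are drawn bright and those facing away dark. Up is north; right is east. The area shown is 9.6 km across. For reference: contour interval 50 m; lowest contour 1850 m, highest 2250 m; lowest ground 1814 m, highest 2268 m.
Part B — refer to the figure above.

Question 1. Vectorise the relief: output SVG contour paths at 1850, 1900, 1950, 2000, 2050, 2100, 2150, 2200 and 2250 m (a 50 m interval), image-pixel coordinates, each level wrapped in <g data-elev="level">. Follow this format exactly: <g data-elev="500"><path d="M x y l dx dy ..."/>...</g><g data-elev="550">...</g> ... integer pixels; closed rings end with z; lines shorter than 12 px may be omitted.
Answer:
<g data-elev="1850"><path d="M364 350l-8-2-6-5-2-7 1-8 6-10 8-8 9-4 7 0 6 5 4 7 1 8-1 8-4 7-6 5-7 3z"/><path d="M152 251l-6-6 0-10 24-57 8-10 7-4 8-2 7 3 8 8 4 12 0 12-5 13-13 18-18 16-13 7z"/></g><g data-elev="1900"><path d="M156 463l-10-2-6-5-2-8 2-10 6-13 8-10 10-4 10 1 9 5 7 7 3 7-1 8-5 9-8 8-10 5-11 2"/><path d="M355 364l-13-4-8-9-2-12 4-14 10-17 30-31 16-22 6-5 6 0 4 3 2 7-6 26 1 37-3 17-8 11-11 9-13 4z"/><path d="M144 270l-8-3-7-7-4-8 0-9 4-13 16-28 14-29 10-15 12-9 14-3 13 4 12 11 9 18 3 16-5 14-17 21-32 29-18 10-8 1z"/><path d="M409 124l-5-4-1-7 3-7 6-7 9-6 11-3 10-2 6 2 1 5-2 6-13 14-14 9-6 1z"/></g><g data-elev="1950"><path d="M89 463l19-30 20-44 10-10 13-3 15 3 19 11 28 20 11 13 1 7-4 9-11 13-14 11"/><path d="M339 377l-13-5-4-4-3-7 0-19 7-21 9-15 24-32 16-29 8-11 7-6 8-3 7-1 8 3 8 5 7 7 4 9 2 9-2 10-11 28-5 35-4 16-12 14-16 11-21 6z"/><path d="M139 284l-8-3-9-5-7-7-4-9-2-7 0-8 6-17 19-31 19-33 14-17 12-8 14-4 13 0 12 5 8 5 7 8 16 26 4 15-4 13-14 16-61 50-19 10-8 1z"/><path d="M463 116l-33 23-12 6-11 2-10-2-8-5-6-8-3-10 2-12 5-12 10-15 13-14 15-11 38-17"/><path d="M17 41l42-17 16-3 10 0-49 72-19 22"/><path d="M194 17l-22 11-22 4-18-2-45-10 2-3"/></g><g data-elev="2000"><path d="M31 463l24-14 17-15 13-16 15-32 8-12 14-14 14-8 11-1 12 4 49 31 23 10 12 1 12-1 14-5 14-7 8-7 6-8 20-50 30-45 18-38 11-16 13-11 11-3 12 2 15 10 12 12 9 12 5 10 1 11-4 10-15 28-11 42-11 18-10 10-13 9-41 15-10 5-7 9-12 23-7 7-9 6-24 8-39 3-20 7"/><path d="M138 299l-11-3-12-8-12-10-8-11-4-8-1-9 2-11 5-10 28-38 24-37 9-10 10-8 15-9 17-3 18 1 16 6 15 12 25 35 4 14 0 7-3 7-12 12-45 30-51 42-15 8z"/><path d="M463 133l-44 27-10 4-10 0-13-5-11-11-8-12-3-14 4-17 18-41 2-11 0-21 3-7 5-3 6 0 24 5 13 0 24-5"/><path d="M17 22l12-5"/><path d="M219 17l-29 15-19 8-20 3-40 0-10 3-10 4-18 15-36 50-9 9-11 8"/></g><g data-elev="2050"><path d="M349 463l-7-4-8-1-25 5"/><path d="M17 455l23-13 19-18 10-15 19-38 29-36 4-12-4-10-13-13-24-18-28-17-5 2-30 26"/><path d="M463 294l-13 17-15 35-11 17-18 18-34 25-5 7-2 7 2 7 6 5 52 23 20 4 18-3"/><path d="M17 236l24 19 6 4 3 0 10-10 27-35 31-33 28-36 20-18 13-7 14-5 43-7 26-7 8 1 7 9 8 27 15 36 2 16-4 16-6 9-10 8-50 26-26 20-36 35-8 10-2 8 3 11 14 15 22 17 18 11 14 4 13 1 14-3 14-7 9-7 8-10 22-41 23-36 7-15 13-34 19-31 3-8 0-6-2-7-21-29-6-16 1-18 16-36 4-16-1-11-4-11-6-13-7-9"/><path d="M463 147l-17 11-14 10-7 10-3 8 2 7 6 9 33 33"/><path d="M306 17l-34 10-31 1-13 2-57 20-17 2-36 2-19 5-12 8-13 13-34 50-9 8-14 9"/></g><g data-elev="2100"><path d="M17 441l18-11 15-18 36-73 3-12-2-8-6-6-10-5-10-2-12 1-13 4-10 5-9 8"/><path d="M235 368l15-1 14-6 12-10 11-14 32-54 8-19 3-13 2-14-1-13-3-6-5 1-29 15-44 17-19 9-26 19-20 23-4 10-2 9 2 8 6 10 10 11 13 9 13 6z"/><path d="M463 326l-27 38-30 35-4 7-2 7 2 7 5 7 20 13 19 4 17-2"/><path d="M17 214l10 5 9 2 10-2 8-4 24-24 37-24 33-35 16-13 16-10 34-13 12-7 6-7 4-8 2-8-1-6-8-7-13-2-47 9-49 3-17 5-14 9-12 13-9 15-14 31-6 9-9 7-22 11"/><path d="M463 163l-14 11-4 6-1 7 1 6 4 7 14 14"/><path d="M322 96l8-2 10-8 6-11 3-12-2-10-5-10-8-6-9-3-11 2-10 5-7 7-2 9 2 12 8 13 9 10z"/></g><g data-elev="2150"><path d="M17 426l12-10 11-14 7-20 3-20-3-12-7-5-11 2-12 7"/><path d="M233 355l13-1 12-4 11-8 10-12 18-29 10-23 3-15-2-5-3-4-8-2-13 0-20 4-18 6-25 15-11 9-9 11-5 9-2 8 0 8 3 8 6 9 9 8 11 5z"/><path d="M463 355l-31 34-7 10-2 10 4 10 10 7 12 3 14-3"/><path d="M87 158l8 0 8-2 16-9 64-58 4-6 0-3-4-3-9-2-43-3-19 3-15 8-8 8-8 11-5 13-3 12-1 12 3 9 5 7z"/></g><g data-elev="2200"><path d="M231 341l11 1 10-3 10-6 9-10 10-16 7-16 0-12-4-7-6-2-8-1-21 4-19 9-15 13-7 14 1 13 8 12z"/><path d="M99 137l7 0 9-2 18-15 9-10 6-9 1-7-3-5-10-4-13-1-12 4-10 7-9 11-3 13 2 11z"/></g><g data-elev="2250"><path d="M236 323l12-1 10-8 5-7 2-7 0-6-2-3-7-3-10 1-9 5-7 6-4 7 0 7 4 6z"/></g>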